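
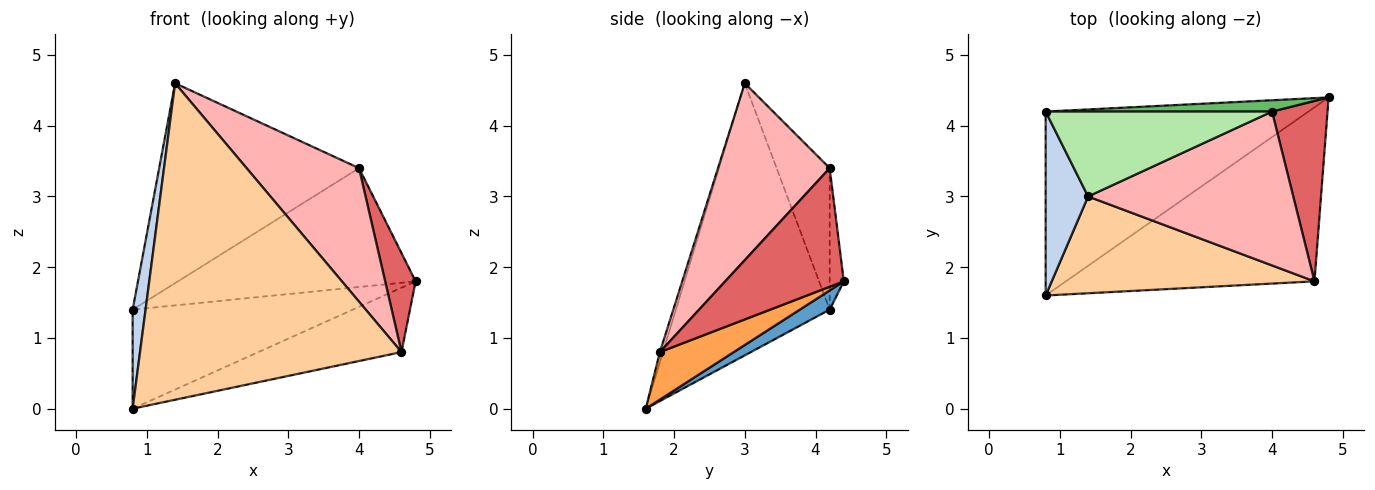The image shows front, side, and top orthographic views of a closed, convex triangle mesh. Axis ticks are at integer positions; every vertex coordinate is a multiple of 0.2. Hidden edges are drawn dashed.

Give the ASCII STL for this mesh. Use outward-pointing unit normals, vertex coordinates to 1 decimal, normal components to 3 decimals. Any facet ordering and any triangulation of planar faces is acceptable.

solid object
 facet normal 0.064 0.473 -0.879
  outer loop
   vertex 0.8 1.6 0.0
   vertex 0.8 4.2 1.4
   vertex 4.8 4.4 1.8
  endloop
 endfacet
 facet normal -0.985 -0.083 0.154
  outer loop
   vertex 1.4 3.0 4.6
   vertex 0.8 4.2 1.4
   vertex 0.8 1.6 0.0
  endloop
 endfacet
 facet normal 0.176 0.342 -0.923
  outer loop
   vertex 4.6 1.8 0.8
   vertex 0.8 1.6 0.0
   vertex 4.8 4.4 1.8
  endloop
 endfacet
 facet normal -0.011 -0.956 0.292
  outer loop
   vertex 4.6 1.8 0.8
   vertex 1.4 3.0 4.6
   vertex 0.8 1.6 0.0
  endloop
 endfacet
 facet normal -0.059 0.994 0.095
  outer loop
   vertex 4.0 4.2 3.4
   vertex 4.8 4.4 1.8
   vertex 0.8 4.2 1.4
  endloop
 endfacet
 facet normal -0.237 0.894 0.380
  outer loop
   vertex 4.0 4.2 3.4
   vertex 0.8 4.2 1.4
   vertex 1.4 3.0 4.6
  endloop
 endfacet
 facet normal 0.882 -0.227 0.413
  outer loop
   vertex 4.0 4.2 3.4
   vertex 4.6 1.8 0.8
   vertex 4.8 4.4 1.8
  endloop
 endfacet
 facet normal 0.546 -0.549 0.633
  outer loop
   vertex 4.0 4.2 3.4
   vertex 1.4 3.0 4.6
   vertex 4.6 1.8 0.8
  endloop
 endfacet
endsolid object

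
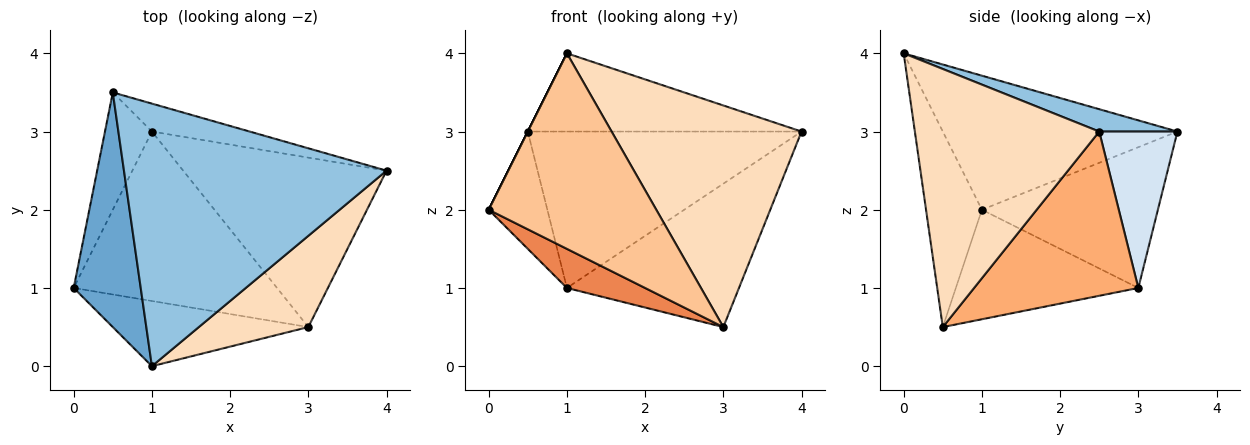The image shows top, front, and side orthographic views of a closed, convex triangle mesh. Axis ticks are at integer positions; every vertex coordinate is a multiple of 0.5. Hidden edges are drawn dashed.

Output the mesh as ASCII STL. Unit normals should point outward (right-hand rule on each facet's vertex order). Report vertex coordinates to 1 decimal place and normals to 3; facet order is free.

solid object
 facet normal -0.894 0.000 0.447
  outer loop
   vertex 1.0 0.0 4.0
   vertex 0.5 3.5 3.0
   vertex 0.0 1.0 2.0
  endloop
 endfacet
 facet normal 0.081 0.285 0.955
  outer loop
   vertex 1.0 0.0 4.0
   vertex 4.0 2.5 3.0
   vertex 0.5 3.5 3.0
  endloop
 endfacet
 facet normal -0.905 0.302 -0.302
  outer loop
   vertex 1.0 3.0 1.0
   vertex 0.0 1.0 2.0
   vertex 0.5 3.5 3.0
  endloop
 endfacet
 facet normal 0.271 0.948 -0.169
  outer loop
   vertex 1.0 3.0 1.0
   vertex 0.5 3.5 3.0
   vertex 4.0 2.5 3.0
  endloop
 endfacet
 facet normal -0.465 -0.199 -0.863
  outer loop
   vertex 3.0 0.5 0.5
   vertex 0.0 1.0 2.0
   vertex 1.0 3.0 1.0
  endloop
 endfacet
 facet normal 0.525 0.550 -0.650
  outer loop
   vertex 3.0 0.5 0.5
   vertex 1.0 3.0 1.0
   vertex 4.0 2.5 3.0
  endloop
 endfacet
 facet normal -0.302 -0.905 -0.302
  outer loop
   vertex 3.0 0.5 0.5
   vertex 1.0 0.0 4.0
   vertex 0.0 1.0 2.0
  endloop
 endfacet
 facet normal 0.668 -0.688 0.283
  outer loop
   vertex 3.0 0.5 0.5
   vertex 4.0 2.5 3.0
   vertex 1.0 0.0 4.0
  endloop
 endfacet
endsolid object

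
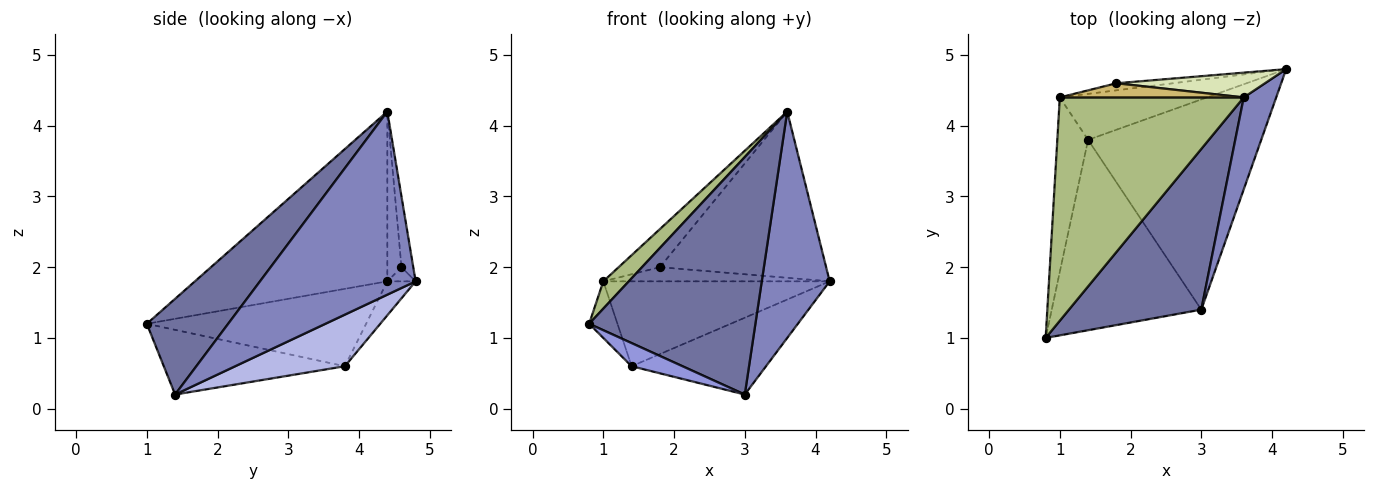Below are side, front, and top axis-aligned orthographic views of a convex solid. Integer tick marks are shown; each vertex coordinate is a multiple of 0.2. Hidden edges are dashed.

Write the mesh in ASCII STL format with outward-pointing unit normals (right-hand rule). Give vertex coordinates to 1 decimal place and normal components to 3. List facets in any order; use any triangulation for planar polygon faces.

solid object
 facet normal 0.376 -0.768 0.519
  outer loop
   vertex 3.6 4.4 4.2
   vertex 0.8 1.0 1.2
   vertex 3.0 1.4 0.2
  endloop
 endfacet
 facet normal 0.905 -0.395 0.160
  outer loop
   vertex 3.6 4.4 4.2
   vertex 3.0 1.4 0.2
   vertex 4.2 4.8 1.8
  endloop
 endfacet
 facet normal -0.394 -0.111 -0.912
  outer loop
   vertex 1.4 3.8 0.6
   vertex 3.0 1.4 0.2
   vertex 0.8 1.0 1.2
  endloop
 endfacet
 facet normal 0.270 0.330 -0.904
  outer loop
   vertex 1.4 3.8 0.6
   vertex 4.2 4.8 1.8
   vertex 3.0 1.4 0.2
  endloop
 endfacet
 facet normal -0.109 0.874 -0.473
  outer loop
   vertex 1.0 4.4 1.8
   vertex 4.2 4.8 1.8
   vertex 1.4 3.8 0.6
  endloop
 endfacet
 facet normal -0.676 -0.089 0.732
  outer loop
   vertex 1.0 4.4 1.8
   vertex 0.8 1.0 1.2
   vertex 3.6 4.4 4.2
  endloop
 endfacet
 facet normal -0.923 0.119 -0.367
  outer loop
   vertex 1.0 4.4 1.8
   vertex 1.4 3.8 0.6
   vertex 0.8 1.0 1.2
  endloop
 endfacet
 facet normal -0.070 0.987 0.147
  outer loop
   vertex 1.8 4.6 2.0
   vertex 3.6 4.4 4.2
   vertex 4.2 4.8 1.8
  endloop
 endfacet
 facet normal -0.111 0.889 -0.444
  outer loop
   vertex 1.8 4.6 2.0
   vertex 4.2 4.8 1.8
   vertex 1.0 4.4 1.8
  endloop
 endfacet
 facet normal -0.306 0.892 0.331
  outer loop
   vertex 1.8 4.6 2.0
   vertex 1.0 4.4 1.8
   vertex 3.6 4.4 4.2
  endloop
 endfacet
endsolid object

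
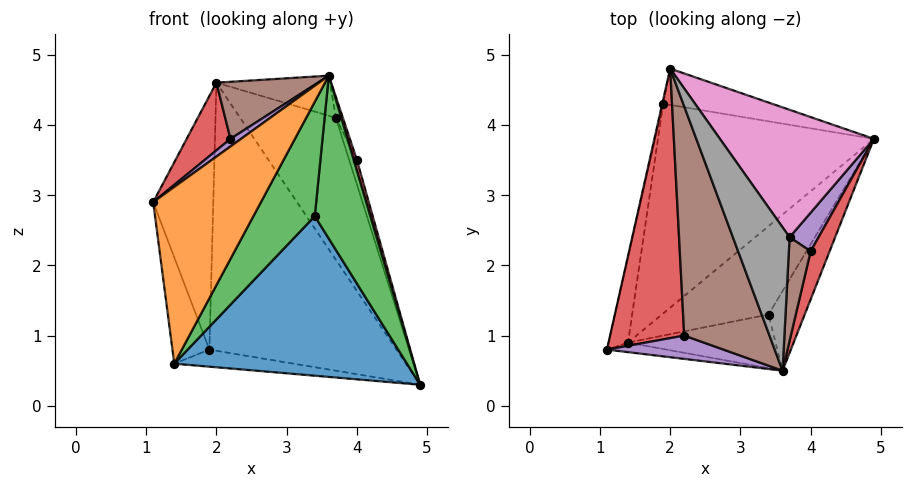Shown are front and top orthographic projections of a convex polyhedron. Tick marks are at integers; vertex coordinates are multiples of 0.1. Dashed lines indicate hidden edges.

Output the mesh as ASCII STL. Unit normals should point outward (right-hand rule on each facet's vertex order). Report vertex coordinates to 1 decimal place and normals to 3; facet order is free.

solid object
 facet normal -0.975 0.221 -0.003
  outer loop
   vertex 1.9 4.3 0.8
   vertex 1.1 0.8 2.9
   vertex 2.0 4.8 4.6
  endloop
 endfacet
 facet normal 0.141 0.981 -0.133
  outer loop
   vertex 1.9 4.3 0.8
   vertex 2.0 4.8 4.6
   vertex 4.9 3.8 0.3
  endloop
 endfacet
 facet normal 0.622 -0.703 -0.344
  outer loop
   vertex 3.4 1.3 2.7
   vertex 4.9 3.8 0.3
   vertex 3.6 0.5 4.7
  endloop
 endfacet
 facet normal -0.600 -0.195 0.776
  outer loop
   vertex 2.2 1.0 3.8
   vertex 2.0 4.8 4.6
   vertex 1.1 0.8 2.9
  endloop
 endfacet
 facet normal -0.585 -0.251 0.771
  outer loop
   vertex 2.2 1.0 3.8
   vertex 1.1 0.8 2.9
   vertex 3.6 0.5 4.7
  endloop
 endfacet
 facet normal -0.579 -0.197 0.791
  outer loop
   vertex 2.2 1.0 3.8
   vertex 3.6 0.5 4.7
   vertex 2.0 4.8 4.6
  endloop
 endfacet
 facet normal 0.780 0.466 0.418
  outer loop
   vertex 3.7 2.4 4.1
   vertex 4.9 3.8 0.3
   vertex 2.0 4.8 4.6
  endloop
 endfacet
 facet normal 0.553 0.224 0.803
  outer loop
   vertex 3.7 2.4 4.1
   vertex 2.0 4.8 4.6
   vertex 3.6 0.5 4.7
  endloop
 endfacet
 facet normal -0.981 0.151 -0.121
  outer loop
   vertex 1.4 0.9 0.6
   vertex 1.1 0.8 2.9
   vertex 1.9 4.3 0.8
  endloop
 endfacet
 facet normal -0.151 0.080 -0.985
  outer loop
   vertex 1.4 0.9 0.6
   vertex 1.9 4.3 0.8
   vertex 4.9 3.8 0.3
  endloop
 endfacet
 facet normal 0.564 -0.722 -0.400
  outer loop
   vertex 1.4 0.9 0.6
   vertex 4.9 3.8 0.3
   vertex 3.4 1.3 2.7
  endloop
 endfacet
 facet normal -0.081 -0.995 -0.054
  outer loop
   vertex 1.4 0.9 0.6
   vertex 3.6 0.5 4.7
   vertex 1.1 0.8 2.9
  endloop
 endfacet
 facet normal 0.531 -0.767 -0.360
  outer loop
   vertex 1.4 0.9 0.6
   vertex 3.4 1.3 2.7
   vertex 3.6 0.5 4.7
  endloop
 endfacet
 facet normal 0.968 -0.055 0.245
  outer loop
   vertex 4.0 2.2 3.5
   vertex 3.6 0.5 4.7
   vertex 4.9 3.8 0.3
  endloop
 endfacet
 facet normal 0.898 0.236 0.371
  outer loop
   vertex 4.0 2.2 3.5
   vertex 4.9 3.8 0.3
   vertex 3.7 2.4 4.1
  endloop
 endfacet
 facet normal 0.902 0.086 0.422
  outer loop
   vertex 4.0 2.2 3.5
   vertex 3.7 2.4 4.1
   vertex 3.6 0.5 4.7
  endloop
 endfacet
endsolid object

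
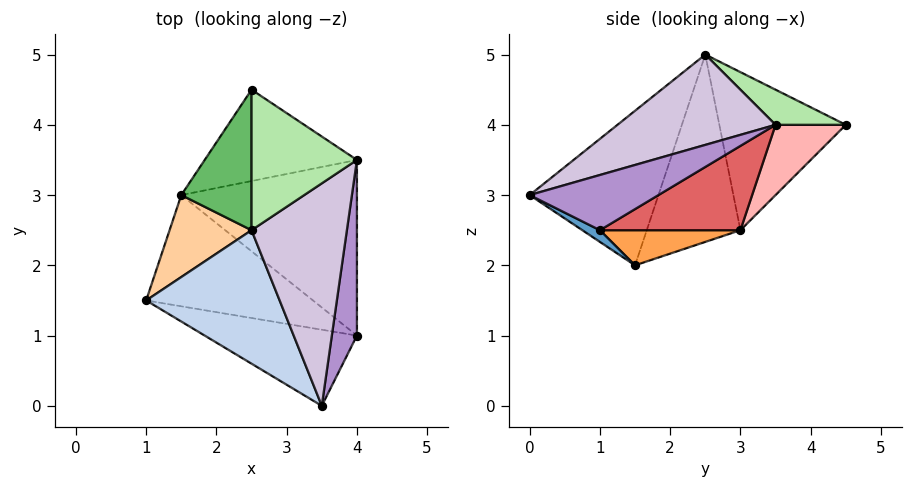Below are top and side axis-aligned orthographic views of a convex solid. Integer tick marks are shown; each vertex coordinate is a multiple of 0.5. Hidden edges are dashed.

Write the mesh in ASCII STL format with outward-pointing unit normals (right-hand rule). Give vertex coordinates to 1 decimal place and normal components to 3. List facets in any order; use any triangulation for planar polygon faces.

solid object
 facet normal 0.068 -0.473 -0.878
  outer loop
   vertex 3.5 0.0 3.0
   vertex 1.0 1.5 2.0
   vertex 4.0 1.0 2.5
  endloop
 endfacet
 facet normal -0.584 -0.637 0.504
  outer loop
   vertex 3.5 0.0 3.0
   vertex 2.5 2.5 5.0
   vertex 1.0 1.5 2.0
  endloop
 endfacet
 facet normal 0.200 0.249 -0.948
  outer loop
   vertex 1.5 3.0 2.5
   vertex 4.0 1.0 2.5
   vertex 1.0 1.5 2.0
  endloop
 endfacet
 facet normal -0.903 0.169 0.395
  outer loop
   vertex 1.5 3.0 2.5
   vertex 1.0 1.5 2.0
   vertex 2.5 2.5 5.0
  endloop
 endfacet
 facet normal -0.896 0.199 0.398
  outer loop
   vertex 1.5 3.0 2.5
   vertex 2.5 2.5 5.0
   vertex 2.5 4.5 4.0
  endloop
 endfacet
 facet normal 0.286 0.429 0.857
  outer loop
   vertex 4.0 3.5 4.0
   vertex 2.5 4.5 4.0
   vertex 2.5 2.5 5.0
  endloop
 endfacet
 facet normal 0.381 0.476 -0.793
  outer loop
   vertex 4.0 3.5 4.0
   vertex 4.0 1.0 2.5
   vertex 1.5 3.0 2.5
  endloop
 endfacet
 facet normal 0.355 0.532 -0.769
  outer loop
   vertex 4.0 3.5 4.0
   vertex 1.5 3.0 2.5
   vertex 2.5 4.5 4.0
  endloop
 endfacet
 facet normal 0.884 -0.241 0.402
  outer loop
   vertex 4.0 3.5 4.0
   vertex 3.5 0.0 3.0
   vertex 4.0 1.0 2.5
  endloop
 endfacet
 facet normal 0.658 -0.292 0.694
  outer loop
   vertex 4.0 3.5 4.0
   vertex 2.5 2.5 5.0
   vertex 3.5 0.0 3.0
  endloop
 endfacet
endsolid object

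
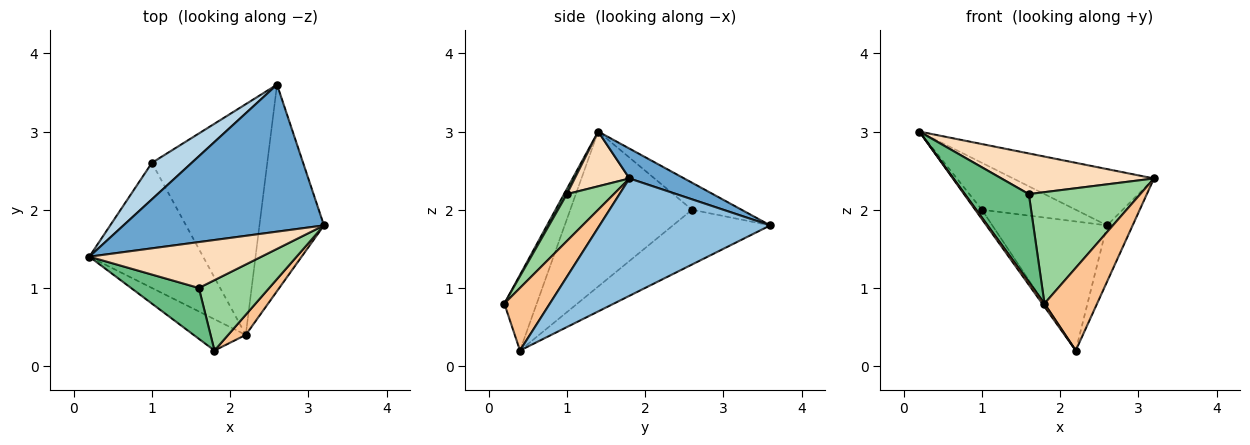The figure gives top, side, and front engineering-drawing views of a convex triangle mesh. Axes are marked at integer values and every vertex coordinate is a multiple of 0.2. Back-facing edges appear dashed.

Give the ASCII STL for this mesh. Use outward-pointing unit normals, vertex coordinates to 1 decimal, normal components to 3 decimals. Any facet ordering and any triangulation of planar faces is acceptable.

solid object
 facet normal 0.138 0.354 0.925
  outer loop
   vertex 2.6 3.6 1.8
   vertex 0.2 1.4 3.0
   vertex 3.2 1.8 2.4
  endloop
 endfacet
 facet normal 0.869 0.130 -0.478
  outer loop
   vertex 2.2 0.4 0.2
   vertex 2.6 3.6 1.8
   vertex 3.2 1.8 2.4
  endloop
 endfacet
 facet normal -0.385 0.729 0.567
  outer loop
   vertex 1.0 2.6 2.0
   vertex 0.2 1.4 3.0
   vertex 2.6 3.6 1.8
  endloop
 endfacet
 facet normal -0.805 0.044 -0.591
  outer loop
   vertex 1.0 2.6 2.0
   vertex 2.2 0.4 0.2
   vertex 0.2 1.4 3.0
  endloop
 endfacet
 facet normal -0.383 0.451 -0.806
  outer loop
   vertex 1.0 2.6 2.0
   vertex 2.6 3.6 1.8
   vertex 2.2 0.4 0.2
  endloop
 endfacet
 facet normal -0.822 -0.057 -0.567
  outer loop
   vertex 1.8 0.2 0.8
   vertex 0.2 1.4 3.0
   vertex 2.2 0.4 0.2
  endloop
 endfacet
 facet normal 0.643 -0.744 0.181
  outer loop
   vertex 1.8 0.2 0.8
   vertex 2.2 0.4 0.2
   vertex 3.2 1.8 2.4
  endloop
 endfacet
 facet normal 0.232 -0.645 0.728
  outer loop
   vertex 1.6 1.0 2.2
   vertex 3.2 1.8 2.4
   vertex 0.2 1.4 3.0
  endloop
 endfacet
 facet normal 0.038 -0.865 0.500
  outer loop
   vertex 1.6 1.0 2.2
   vertex 0.2 1.4 3.0
   vertex 1.8 0.2 0.8
  endloop
 endfacet
 facet normal 0.335 -0.797 0.503
  outer loop
   vertex 1.6 1.0 2.2
   vertex 1.8 0.2 0.8
   vertex 3.2 1.8 2.4
  endloop
 endfacet
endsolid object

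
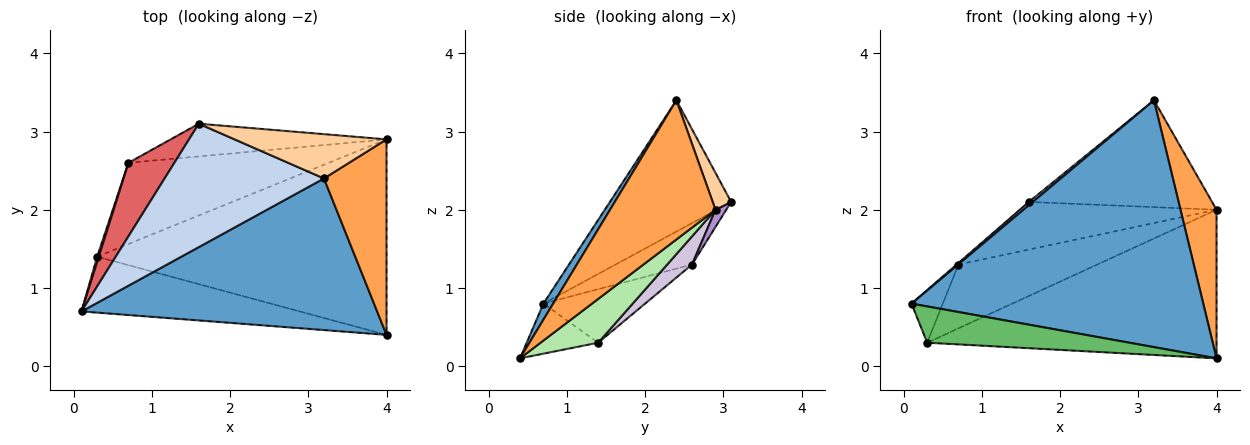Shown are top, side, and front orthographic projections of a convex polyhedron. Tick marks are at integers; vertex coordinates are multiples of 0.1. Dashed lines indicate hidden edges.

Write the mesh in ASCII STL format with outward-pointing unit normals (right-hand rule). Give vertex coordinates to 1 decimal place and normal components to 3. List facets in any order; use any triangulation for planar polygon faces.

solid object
 facet normal 0.028 -0.852 0.523
  outer loop
   vertex 3.2 2.4 3.4
   vertex 0.1 0.7 0.8
   vertex 4.0 0.4 0.1
  endloop
 endfacet
 facet normal -0.636 -0.021 0.772
  outer loop
   vertex 3.2 2.4 3.4
   vertex 1.6 3.1 2.1
   vertex 0.1 0.7 0.8
  endloop
 endfacet
 facet normal 0.871 -0.297 0.391
  outer loop
   vertex 4.0 2.9 2.0
   vertex 3.2 2.4 3.4
   vertex 4.0 0.4 0.1
  endloop
 endfacet
 facet normal 0.093 0.920 0.381
  outer loop
   vertex 4.0 2.9 2.0
   vertex 1.6 3.1 2.1
   vertex 3.2 2.4 3.4
  endloop
 endfacet
 facet normal -0.189 -0.534 -0.824
  outer loop
   vertex 0.3 1.4 0.3
   vertex 4.0 0.4 0.1
   vertex 0.1 0.7 0.8
  endloop
 endfacet
 facet normal 0.120 0.601 -0.790
  outer loop
   vertex 0.3 1.4 0.3
   vertex 4.0 2.9 2.0
   vertex 4.0 0.4 0.1
  endloop
 endfacet
 facet normal -0.669 0.016 0.743
  outer loop
   vertex 0.7 2.6 1.3
   vertex 0.1 0.7 0.8
   vertex 1.6 3.1 2.1
  endloop
 endfacet
 facet normal -0.955 0.294 0.029
  outer loop
   vertex 0.7 2.6 1.3
   vertex 0.3 1.4 0.3
   vertex 0.1 0.7 0.8
  endloop
 endfacet
 facet normal 0.045 0.824 -0.565
  outer loop
   vertex 0.7 2.6 1.3
   vertex 1.6 3.1 2.1
   vertex 4.0 2.9 2.0
  endloop
 endfacet
 facet normal 0.110 0.614 -0.781
  outer loop
   vertex 0.7 2.6 1.3
   vertex 4.0 2.9 2.0
   vertex 0.3 1.4 0.3
  endloop
 endfacet
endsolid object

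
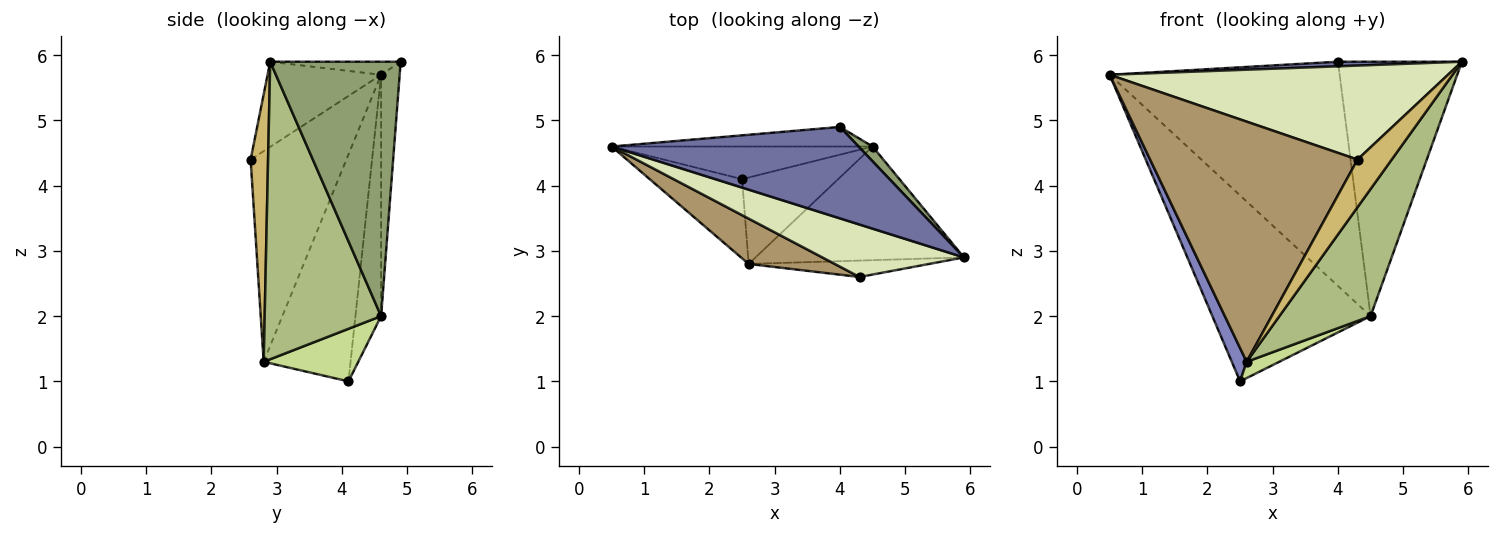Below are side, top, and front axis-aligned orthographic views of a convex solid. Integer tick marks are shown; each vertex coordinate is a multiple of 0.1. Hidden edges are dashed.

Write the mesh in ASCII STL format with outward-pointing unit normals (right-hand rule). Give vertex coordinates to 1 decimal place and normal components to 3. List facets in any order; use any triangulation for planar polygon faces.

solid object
 facet normal -0.053 -0.050 0.997
  outer loop
   vertex 4.0 4.9 5.9
   vertex 0.5 4.6 5.7
   vertex 5.9 2.9 5.9
  endloop
 endfacet
 facet normal -0.915 -0.156 -0.373
  outer loop
   vertex 2.6 2.8 1.3
   vertex 0.5 4.6 5.7
   vertex 2.5 4.1 1.0
  endloop
 endfacet
 facet normal -0.080 0.993 -0.087
  outer loop
   vertex 4.5 4.6 2.0
   vertex 0.5 4.6 5.7
   vertex 4.0 4.9 5.9
  endloop
 endfacet
 facet normal -0.158 0.973 -0.171
  outer loop
   vertex 4.5 4.6 2.0
   vertex 2.5 4.1 1.0
   vertex 0.5 4.6 5.7
  endloop
 endfacet
 facet normal 0.724 0.688 0.040
  outer loop
   vertex 4.5 4.6 2.0
   vertex 4.0 4.9 5.9
   vertex 5.9 2.9 5.9
  endloop
 endfacet
 facet normal 0.689 -0.540 -0.483
  outer loop
   vertex 4.5 4.6 2.0
   vertex 5.9 2.9 5.9
   vertex 2.6 2.8 1.3
  endloop
 endfacet
 facet normal 0.474 -0.163 -0.865
  outer loop
   vertex 4.5 4.6 2.0
   vertex 2.6 2.8 1.3
   vertex 2.5 4.1 1.0
  endloop
 endfacet
 facet normal -0.281 -0.838 0.468
  outer loop
   vertex 4.3 2.6 4.4
   vertex 5.9 2.9 5.9
   vertex 0.5 4.6 5.7
  endloop
 endfacet
 facet normal -0.413 -0.895 0.169
  outer loop
   vertex 4.3 2.6 4.4
   vertex 0.5 4.6 5.7
   vertex 2.6 2.8 1.3
  endloop
 endfacet
 facet normal 0.435 -0.852 -0.293
  outer loop
   vertex 4.3 2.6 4.4
   vertex 2.6 2.8 1.3
   vertex 5.9 2.9 5.9
  endloop
 endfacet
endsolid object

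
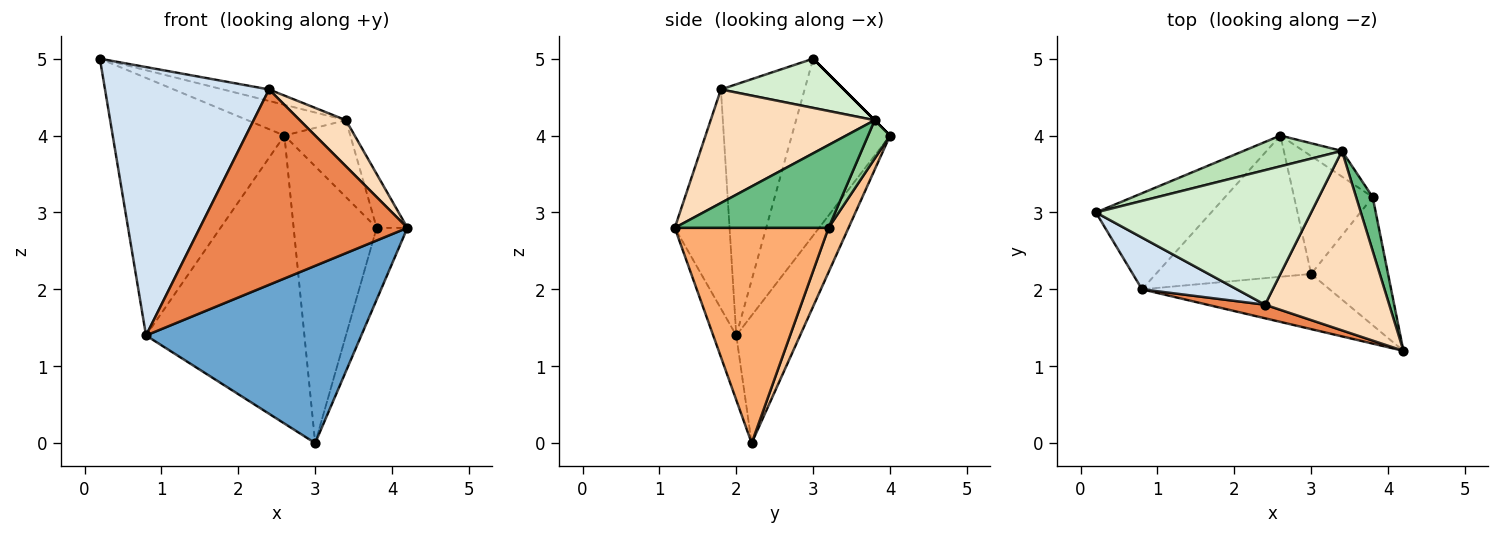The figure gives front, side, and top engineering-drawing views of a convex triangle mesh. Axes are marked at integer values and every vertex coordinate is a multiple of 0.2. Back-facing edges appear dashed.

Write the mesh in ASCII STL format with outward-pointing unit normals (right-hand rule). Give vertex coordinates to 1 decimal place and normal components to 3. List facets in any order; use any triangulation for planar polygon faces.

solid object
 facet normal -0.102 -0.950 -0.296
  outer loop
   vertex 0.8 2.0 1.4
   vertex 3.0 2.2 0.0
   vertex 4.2 1.2 2.8
  endloop
 endfacet
 facet normal -0.472 0.826 -0.308
  outer loop
   vertex 0.8 2.0 1.4
   vertex 0.2 3.0 5.0
   vertex 2.6 4.0 4.0
  endloop
 endfacet
 facet normal -0.340 0.844 -0.414
  outer loop
   vertex 0.8 2.0 1.4
   vertex 2.6 4.0 4.0
   vertex 3.0 2.2 0.0
  endloop
 endfacet
 facet normal -0.448 -0.878 0.169
  outer loop
   vertex 2.4 1.8 4.6
   vertex 0.2 3.0 5.0
   vertex 0.8 2.0 1.4
  endloop
 endfacet
 facet normal -0.255 -0.965 0.067
  outer loop
   vertex 2.4 1.8 4.6
   vertex 0.8 2.0 1.4
   vertex 4.2 1.2 2.8
  endloop
 endfacet
 facet normal 0.925 0.185 -0.331
  outer loop
   vertex 3.8 3.2 2.8
   vertex 4.2 1.2 2.8
   vertex 3.0 2.2 0.0
  endloop
 endfacet
 facet normal 0.216 0.898 -0.383
  outer loop
   vertex 3.8 3.2 2.8
   vertex 3.0 2.2 0.0
   vertex 2.6 4.0 4.0
  endloop
 endfacet
 facet normal 0.663 -0.186 0.725
  outer loop
   vertex 3.4 3.8 4.2
   vertex 2.4 1.8 4.6
   vertex 4.2 1.2 2.8
  endloop
 endfacet
 facet normal 0.962 0.192 0.192
  outer loop
   vertex 3.4 3.8 4.2
   vertex 4.2 1.2 2.8
   vertex 3.8 3.2 2.8
  endloop
 endfacet
 facet normal 0.302 0.905 -0.302
  outer loop
   vertex 3.4 3.8 4.2
   vertex 3.8 3.2 2.8
   vertex 2.6 4.0 4.0
  endloop
 endfacet
 facet normal 0.000 0.707 0.707
  outer loop
   vertex 3.4 3.8 4.2
   vertex 2.6 4.0 4.0
   vertex 0.2 3.0 5.0
  endloop
 endfacet
 facet normal 0.222 0.083 0.971
  outer loop
   vertex 3.4 3.8 4.2
   vertex 0.2 3.0 5.0
   vertex 2.4 1.8 4.6
  endloop
 endfacet
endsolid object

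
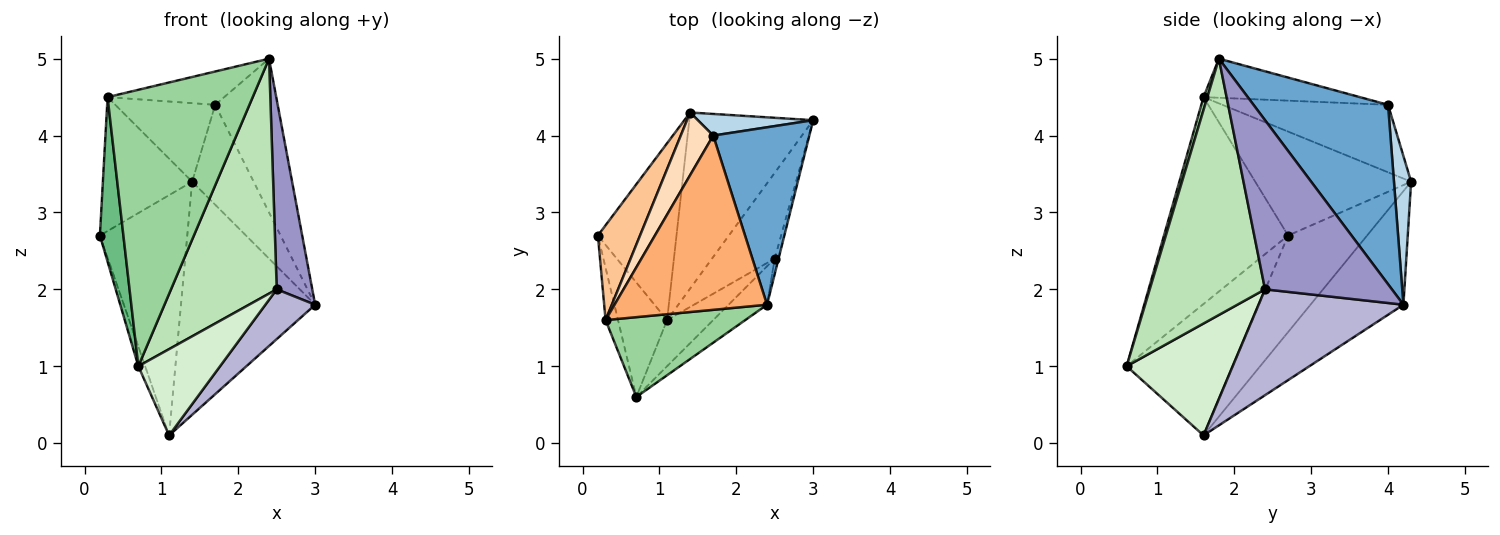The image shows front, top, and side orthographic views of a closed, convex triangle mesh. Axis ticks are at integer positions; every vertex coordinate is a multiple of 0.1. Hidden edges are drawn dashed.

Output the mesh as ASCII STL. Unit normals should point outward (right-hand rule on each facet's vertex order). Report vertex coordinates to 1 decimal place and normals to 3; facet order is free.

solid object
 facet normal 0.816 0.379 0.437
  outer loop
   vertex 1.7 4.0 4.4
   vertex 2.4 1.8 5.0
   vertex 3.0 4.2 1.8
  endloop
 endfacet
 facet normal -0.935 0.060 -0.349
  outer loop
   vertex 1.1 1.6 0.1
   vertex 0.7 0.6 1.0
   vertex 0.2 2.7 2.7
  endloop
 endfacet
 facet normal 0.263 0.943 0.204
  outer loop
   vertex 1.4 4.3 3.4
   vertex 1.7 4.0 4.4
   vertex 3.0 4.2 1.8
  endloop
 endfacet
 facet normal -0.589 0.651 -0.479
  outer loop
   vertex 1.4 4.3 3.4
   vertex 1.1 1.6 0.1
   vertex 0.2 2.7 2.7
  endloop
 endfacet
 facet normal -0.484 0.698 -0.527
  outer loop
   vertex 1.4 4.3 3.4
   vertex 3.0 4.2 1.8
   vertex 1.1 1.6 0.1
  endloop
 endfacet
 facet normal -0.244 0.182 0.952
  outer loop
   vertex 0.3 1.6 4.5
   vertex 2.4 1.8 5.0
   vertex 1.7 4.0 4.4
  endloop
 endfacet
 facet normal -0.819 0.469 0.332
  outer loop
   vertex 0.3 1.6 4.5
   vertex 1.4 4.3 3.4
   vertex 0.2 2.7 2.7
  endloop
 endfacet
 facet normal -0.792 0.478 0.381
  outer loop
   vertex 0.3 1.6 4.5
   vertex 1.7 4.0 4.4
   vertex 1.4 4.3 3.4
  endloop
 endfacet
 facet normal -0.981 -0.186 -0.059
  outer loop
   vertex 0.3 1.6 4.5
   vertex 0.2 2.7 2.7
   vertex 0.7 0.6 1.0
  endloop
 endfacet
 facet normal 0.025 -0.960 0.277
  outer loop
   vertex 0.3 1.6 4.5
   vertex 0.7 0.6 1.0
   vertex 2.4 1.8 5.0
  endloop
 endfacet
 facet normal 0.733 -0.672 -0.110
  outer loop
   vertex 2.5 2.4 2.0
   vertex 2.4 1.8 5.0
   vertex 0.7 0.6 1.0
  endloop
 endfacet
 facet normal 0.753 -0.580 -0.310
  outer loop
   vertex 2.5 2.4 2.0
   vertex 0.7 0.6 1.0
   vertex 1.1 1.6 0.1
  endloop
 endfacet
 facet normal 0.963 -0.270 -0.022
  outer loop
   vertex 2.5 2.4 2.0
   vertex 3.0 4.2 1.8
   vertex 2.4 1.8 5.0
  endloop
 endfacet
 facet normal 0.825 -0.283 -0.489
  outer loop
   vertex 2.5 2.4 2.0
   vertex 1.1 1.6 0.1
   vertex 3.0 4.2 1.8
  endloop
 endfacet
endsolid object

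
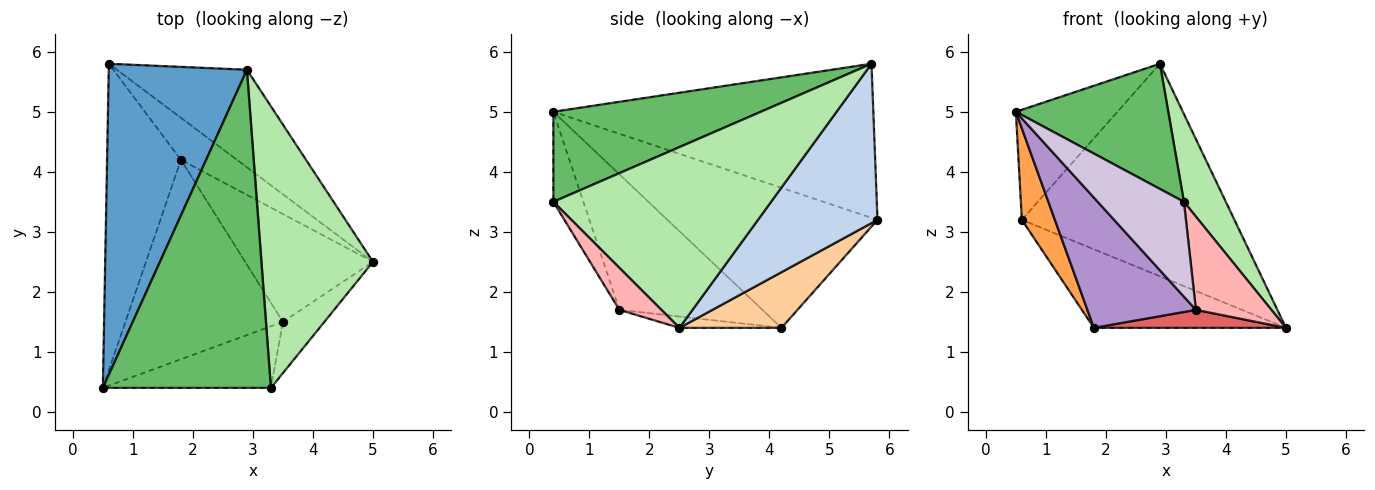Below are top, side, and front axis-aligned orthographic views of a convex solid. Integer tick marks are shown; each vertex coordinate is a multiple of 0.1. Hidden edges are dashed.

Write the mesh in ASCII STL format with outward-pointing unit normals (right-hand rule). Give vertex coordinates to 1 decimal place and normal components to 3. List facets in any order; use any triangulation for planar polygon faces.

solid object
 facet normal -0.725 0.230 0.650
  outer loop
   vertex 2.9 5.7 5.8
   vertex 0.6 5.8 3.2
   vertex 0.5 0.4 5.0
  endloop
 endfacet
 facet normal 0.455 0.809 -0.371
  outer loop
   vertex 2.9 5.7 5.8
   vertex 5.0 2.5 1.4
   vertex 0.6 5.8 3.2
  endloop
 endfacet
 facet normal -0.876 -0.138 -0.462
  outer loop
   vertex 1.8 4.2 1.4
   vertex 0.5 0.4 5.0
   vertex 0.6 5.8 3.2
  endloop
 endfacet
 facet normal 0.424 0.799 -0.427
  outer loop
   vertex 1.8 4.2 1.4
   vertex 0.6 5.8 3.2
   vertex 5.0 2.5 1.4
  endloop
 endfacet
 facet normal 0.446 -0.328 0.833
  outer loop
   vertex 3.3 0.4 3.5
   vertex 2.9 5.7 5.8
   vertex 0.5 0.4 5.0
  endloop
 endfacet
 facet normal 0.840 -0.162 0.518
  outer loop
   vertex 3.3 0.4 3.5
   vertex 5.0 2.5 1.4
   vertex 2.9 5.7 5.8
  endloop
 endfacet
 facet normal -0.087 -0.164 -0.983
  outer loop
   vertex 3.5 1.5 1.7
   vertex 1.8 4.2 1.4
   vertex 5.0 2.5 1.4
  endloop
 endfacet
 facet normal 0.439 -0.788 -0.433
  outer loop
   vertex 3.5 1.5 1.7
   vertex 5.0 2.5 1.4
   vertex 3.3 0.4 3.5
  endloop
 endfacet
 facet normal -0.585 -0.444 -0.679
  outer loop
   vertex 3.5 1.5 1.7
   vertex 0.5 0.4 5.0
   vertex 1.8 4.2 1.4
  endloop
 endfacet
 facet normal -0.280 -0.805 -0.523
  outer loop
   vertex 3.5 1.5 1.7
   vertex 3.3 0.4 3.5
   vertex 0.5 0.4 5.0
  endloop
 endfacet
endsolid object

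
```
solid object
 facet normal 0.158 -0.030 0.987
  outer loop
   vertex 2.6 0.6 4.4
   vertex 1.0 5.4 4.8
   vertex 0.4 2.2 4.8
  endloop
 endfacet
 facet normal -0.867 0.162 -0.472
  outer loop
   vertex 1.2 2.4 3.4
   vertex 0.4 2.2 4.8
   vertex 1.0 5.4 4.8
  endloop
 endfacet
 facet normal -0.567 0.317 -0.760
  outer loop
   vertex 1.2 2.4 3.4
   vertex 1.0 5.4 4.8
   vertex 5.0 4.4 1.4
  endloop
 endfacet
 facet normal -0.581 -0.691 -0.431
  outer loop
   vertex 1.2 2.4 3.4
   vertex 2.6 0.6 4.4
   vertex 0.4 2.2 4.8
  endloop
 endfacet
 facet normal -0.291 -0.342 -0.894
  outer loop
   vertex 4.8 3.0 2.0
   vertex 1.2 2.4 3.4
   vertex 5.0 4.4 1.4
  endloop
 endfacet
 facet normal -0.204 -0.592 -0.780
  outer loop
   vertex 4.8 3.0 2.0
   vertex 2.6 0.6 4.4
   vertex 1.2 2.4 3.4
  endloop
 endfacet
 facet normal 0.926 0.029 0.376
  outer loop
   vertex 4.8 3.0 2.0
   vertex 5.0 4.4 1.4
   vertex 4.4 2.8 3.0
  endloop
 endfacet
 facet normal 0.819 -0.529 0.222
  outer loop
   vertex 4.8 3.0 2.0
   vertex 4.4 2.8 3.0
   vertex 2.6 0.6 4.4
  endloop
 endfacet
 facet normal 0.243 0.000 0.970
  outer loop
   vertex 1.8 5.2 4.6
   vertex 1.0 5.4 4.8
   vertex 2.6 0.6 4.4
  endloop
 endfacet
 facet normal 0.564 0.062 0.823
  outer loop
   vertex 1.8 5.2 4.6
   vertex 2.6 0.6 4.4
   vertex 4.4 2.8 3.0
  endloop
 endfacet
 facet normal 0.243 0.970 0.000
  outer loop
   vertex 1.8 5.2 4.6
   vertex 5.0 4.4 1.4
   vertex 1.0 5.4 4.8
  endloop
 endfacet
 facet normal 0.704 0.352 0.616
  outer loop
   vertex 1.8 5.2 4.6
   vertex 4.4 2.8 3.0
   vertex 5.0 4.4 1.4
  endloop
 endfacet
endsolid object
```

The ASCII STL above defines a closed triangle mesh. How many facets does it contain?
12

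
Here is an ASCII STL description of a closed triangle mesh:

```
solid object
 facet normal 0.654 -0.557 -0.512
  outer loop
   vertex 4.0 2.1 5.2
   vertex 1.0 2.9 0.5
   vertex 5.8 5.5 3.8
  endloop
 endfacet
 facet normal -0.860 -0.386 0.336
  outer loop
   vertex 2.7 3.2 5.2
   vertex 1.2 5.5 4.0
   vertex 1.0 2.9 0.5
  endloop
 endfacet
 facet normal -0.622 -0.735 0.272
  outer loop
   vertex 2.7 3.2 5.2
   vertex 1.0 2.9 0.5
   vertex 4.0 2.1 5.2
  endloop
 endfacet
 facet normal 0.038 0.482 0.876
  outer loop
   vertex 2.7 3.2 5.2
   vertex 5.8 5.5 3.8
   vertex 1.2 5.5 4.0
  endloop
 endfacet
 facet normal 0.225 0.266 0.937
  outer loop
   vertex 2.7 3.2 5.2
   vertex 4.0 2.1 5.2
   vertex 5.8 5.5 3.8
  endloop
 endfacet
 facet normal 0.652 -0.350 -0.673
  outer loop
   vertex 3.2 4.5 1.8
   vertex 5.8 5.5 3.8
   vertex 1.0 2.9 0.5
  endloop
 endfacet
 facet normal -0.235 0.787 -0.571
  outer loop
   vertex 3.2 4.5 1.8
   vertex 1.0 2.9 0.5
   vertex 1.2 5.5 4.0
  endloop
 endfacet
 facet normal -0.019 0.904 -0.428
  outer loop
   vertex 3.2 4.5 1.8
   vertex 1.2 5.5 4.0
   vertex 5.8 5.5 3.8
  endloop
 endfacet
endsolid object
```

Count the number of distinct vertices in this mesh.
6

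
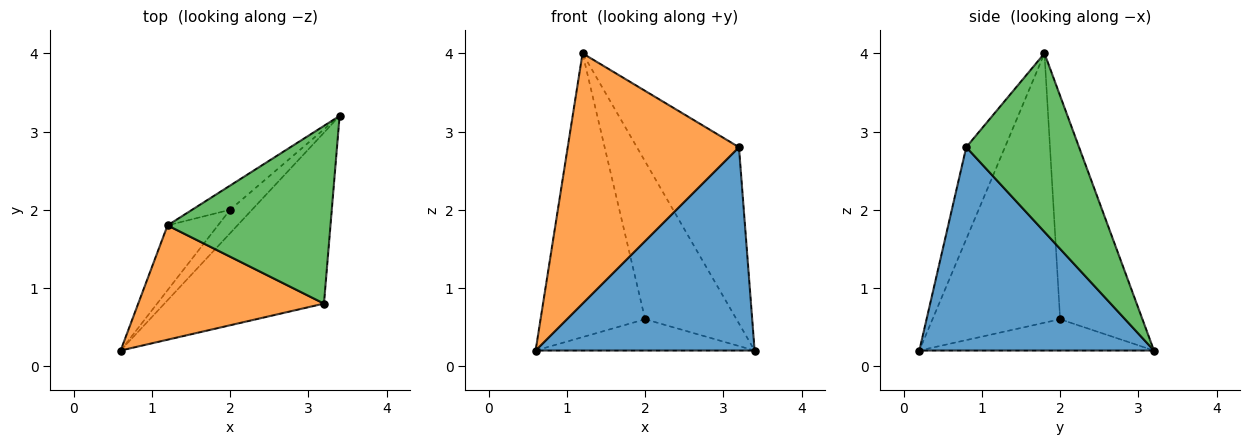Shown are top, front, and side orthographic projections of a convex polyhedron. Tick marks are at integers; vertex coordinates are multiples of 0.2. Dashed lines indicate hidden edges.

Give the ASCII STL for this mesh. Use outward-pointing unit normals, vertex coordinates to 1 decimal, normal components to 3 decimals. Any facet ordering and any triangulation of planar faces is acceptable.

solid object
 facet normal 0.634 -0.592 -0.498
  outer loop
   vertex 3.2 0.8 2.8
   vertex 0.6 0.2 0.2
   vertex 3.4 3.2 0.2
  endloop
 endfacet
 facet normal -0.201 -0.891 0.407
  outer loop
   vertex 3.2 0.8 2.8
   vertex 1.2 1.8 4.0
   vertex 0.6 0.2 0.2
  endloop
 endfacet
 facet normal 0.614 0.556 0.560
  outer loop
   vertex 3.2 0.8 2.8
   vertex 3.4 3.2 0.2
   vertex 1.2 1.8 4.0
  endloop
 endfacet
 facet normal -0.651 0.607 -0.456
  outer loop
   vertex 2.0 2.0 0.6
   vertex 3.4 3.2 0.2
   vertex 0.6 0.2 0.2
  endloop
 endfacet
 facet normal -0.766 0.627 -0.143
  outer loop
   vertex 2.0 2.0 0.6
   vertex 0.6 0.2 0.2
   vertex 1.2 1.8 4.0
  endloop
 endfacet
 facet normal -0.665 0.738 -0.113
  outer loop
   vertex 2.0 2.0 0.6
   vertex 1.2 1.8 4.0
   vertex 3.4 3.2 0.2
  endloop
 endfacet
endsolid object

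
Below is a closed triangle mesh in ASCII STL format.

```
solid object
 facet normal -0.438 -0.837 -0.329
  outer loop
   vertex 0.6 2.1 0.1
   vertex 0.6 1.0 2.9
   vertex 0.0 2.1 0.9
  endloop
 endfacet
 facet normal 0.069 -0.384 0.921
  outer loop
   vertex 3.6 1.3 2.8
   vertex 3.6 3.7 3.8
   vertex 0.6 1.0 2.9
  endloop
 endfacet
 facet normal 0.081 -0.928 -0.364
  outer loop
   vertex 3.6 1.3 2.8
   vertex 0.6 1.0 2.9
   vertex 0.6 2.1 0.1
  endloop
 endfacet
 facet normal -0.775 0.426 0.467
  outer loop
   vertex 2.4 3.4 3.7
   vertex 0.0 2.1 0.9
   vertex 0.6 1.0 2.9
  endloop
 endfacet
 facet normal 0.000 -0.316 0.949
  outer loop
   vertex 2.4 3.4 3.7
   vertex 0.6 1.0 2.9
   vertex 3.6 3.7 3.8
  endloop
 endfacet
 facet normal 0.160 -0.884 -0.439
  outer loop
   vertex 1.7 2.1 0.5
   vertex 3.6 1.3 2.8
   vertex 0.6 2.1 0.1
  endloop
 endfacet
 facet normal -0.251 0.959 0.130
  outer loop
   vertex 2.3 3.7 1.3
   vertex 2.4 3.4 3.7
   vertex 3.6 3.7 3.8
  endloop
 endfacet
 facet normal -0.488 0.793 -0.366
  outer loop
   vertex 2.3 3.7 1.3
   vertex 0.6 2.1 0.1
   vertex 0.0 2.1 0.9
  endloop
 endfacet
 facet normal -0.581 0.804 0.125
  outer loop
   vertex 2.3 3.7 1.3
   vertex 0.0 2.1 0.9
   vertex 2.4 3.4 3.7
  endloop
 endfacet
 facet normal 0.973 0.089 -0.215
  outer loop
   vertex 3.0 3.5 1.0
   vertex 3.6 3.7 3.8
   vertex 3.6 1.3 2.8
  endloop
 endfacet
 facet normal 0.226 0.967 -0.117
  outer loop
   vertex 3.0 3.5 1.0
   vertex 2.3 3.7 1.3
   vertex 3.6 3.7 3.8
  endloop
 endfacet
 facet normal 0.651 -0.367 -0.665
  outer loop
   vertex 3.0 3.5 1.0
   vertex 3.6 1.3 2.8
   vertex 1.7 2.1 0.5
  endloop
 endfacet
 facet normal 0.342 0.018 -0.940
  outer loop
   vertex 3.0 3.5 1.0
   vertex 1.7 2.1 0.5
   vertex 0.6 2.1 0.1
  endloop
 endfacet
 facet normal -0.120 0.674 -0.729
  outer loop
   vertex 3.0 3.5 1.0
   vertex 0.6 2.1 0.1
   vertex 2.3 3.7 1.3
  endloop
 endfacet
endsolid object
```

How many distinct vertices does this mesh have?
9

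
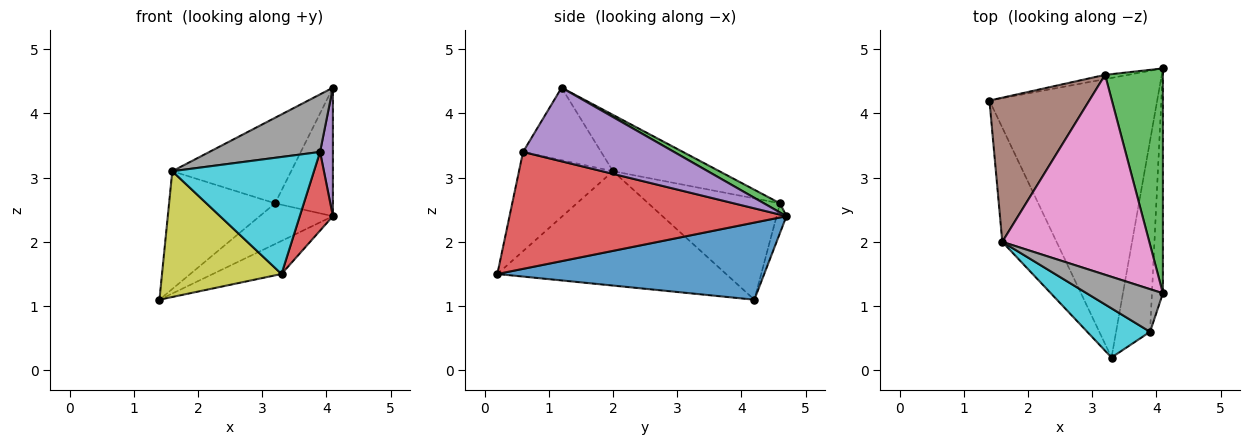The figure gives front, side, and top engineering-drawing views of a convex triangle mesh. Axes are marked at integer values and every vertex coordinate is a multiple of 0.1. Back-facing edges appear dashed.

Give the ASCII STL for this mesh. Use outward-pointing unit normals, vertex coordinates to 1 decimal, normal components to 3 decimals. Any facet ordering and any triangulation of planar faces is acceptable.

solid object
 facet normal 0.415 0.107 -0.903
  outer loop
   vertex 3.3 0.2 1.5
   vertex 1.4 4.2 1.1
   vertex 4.1 4.7 2.4
  endloop
 endfacet
 facet normal -0.133 0.986 -0.104
  outer loop
   vertex 3.2 4.6 2.6
   vertex 4.1 4.7 2.4
   vertex 1.4 4.2 1.1
  endloop
 endfacet
 facet normal 0.137 0.491 0.860
  outer loop
   vertex 3.2 4.6 2.6
   vertex 4.1 1.2 4.4
   vertex 4.1 4.7 2.4
  endloop
 endfacet
 facet normal 0.954 -0.114 -0.277
  outer loop
   vertex 3.9 0.6 3.4
   vertex 3.3 0.2 1.5
   vertex 4.1 4.7 2.4
  endloop
 endfacet
 facet normal 0.986 -0.084 -0.147
  outer loop
   vertex 3.9 0.6 3.4
   vertex 4.1 4.7 2.4
   vertex 4.1 1.2 4.4
  endloop
 endfacet
 facet normal -0.618 0.497 0.609
  outer loop
   vertex 1.6 2.0 3.1
   vertex 3.2 4.6 2.6
   vertex 1.4 4.2 1.1
  endloop
 endfacet
 facet normal -0.332 0.371 0.867
  outer loop
   vertex 1.6 2.0 3.1
   vertex 4.1 1.2 4.4
   vertex 3.2 4.6 2.6
  endloop
 endfacet
 facet normal -0.493 -0.699 0.518
  outer loop
   vertex 1.6 2.0 3.1
   vertex 3.9 0.6 3.4
   vertex 4.1 1.2 4.4
  endloop
 endfacet
 facet normal -0.817 -0.427 -0.388
  outer loop
   vertex 1.6 2.0 3.1
   vertex 1.4 4.2 1.1
   vertex 3.3 0.2 1.5
  endloop
 endfacet
 facet normal -0.522 -0.786 0.330
  outer loop
   vertex 1.6 2.0 3.1
   vertex 3.3 0.2 1.5
   vertex 3.9 0.6 3.4
  endloop
 endfacet
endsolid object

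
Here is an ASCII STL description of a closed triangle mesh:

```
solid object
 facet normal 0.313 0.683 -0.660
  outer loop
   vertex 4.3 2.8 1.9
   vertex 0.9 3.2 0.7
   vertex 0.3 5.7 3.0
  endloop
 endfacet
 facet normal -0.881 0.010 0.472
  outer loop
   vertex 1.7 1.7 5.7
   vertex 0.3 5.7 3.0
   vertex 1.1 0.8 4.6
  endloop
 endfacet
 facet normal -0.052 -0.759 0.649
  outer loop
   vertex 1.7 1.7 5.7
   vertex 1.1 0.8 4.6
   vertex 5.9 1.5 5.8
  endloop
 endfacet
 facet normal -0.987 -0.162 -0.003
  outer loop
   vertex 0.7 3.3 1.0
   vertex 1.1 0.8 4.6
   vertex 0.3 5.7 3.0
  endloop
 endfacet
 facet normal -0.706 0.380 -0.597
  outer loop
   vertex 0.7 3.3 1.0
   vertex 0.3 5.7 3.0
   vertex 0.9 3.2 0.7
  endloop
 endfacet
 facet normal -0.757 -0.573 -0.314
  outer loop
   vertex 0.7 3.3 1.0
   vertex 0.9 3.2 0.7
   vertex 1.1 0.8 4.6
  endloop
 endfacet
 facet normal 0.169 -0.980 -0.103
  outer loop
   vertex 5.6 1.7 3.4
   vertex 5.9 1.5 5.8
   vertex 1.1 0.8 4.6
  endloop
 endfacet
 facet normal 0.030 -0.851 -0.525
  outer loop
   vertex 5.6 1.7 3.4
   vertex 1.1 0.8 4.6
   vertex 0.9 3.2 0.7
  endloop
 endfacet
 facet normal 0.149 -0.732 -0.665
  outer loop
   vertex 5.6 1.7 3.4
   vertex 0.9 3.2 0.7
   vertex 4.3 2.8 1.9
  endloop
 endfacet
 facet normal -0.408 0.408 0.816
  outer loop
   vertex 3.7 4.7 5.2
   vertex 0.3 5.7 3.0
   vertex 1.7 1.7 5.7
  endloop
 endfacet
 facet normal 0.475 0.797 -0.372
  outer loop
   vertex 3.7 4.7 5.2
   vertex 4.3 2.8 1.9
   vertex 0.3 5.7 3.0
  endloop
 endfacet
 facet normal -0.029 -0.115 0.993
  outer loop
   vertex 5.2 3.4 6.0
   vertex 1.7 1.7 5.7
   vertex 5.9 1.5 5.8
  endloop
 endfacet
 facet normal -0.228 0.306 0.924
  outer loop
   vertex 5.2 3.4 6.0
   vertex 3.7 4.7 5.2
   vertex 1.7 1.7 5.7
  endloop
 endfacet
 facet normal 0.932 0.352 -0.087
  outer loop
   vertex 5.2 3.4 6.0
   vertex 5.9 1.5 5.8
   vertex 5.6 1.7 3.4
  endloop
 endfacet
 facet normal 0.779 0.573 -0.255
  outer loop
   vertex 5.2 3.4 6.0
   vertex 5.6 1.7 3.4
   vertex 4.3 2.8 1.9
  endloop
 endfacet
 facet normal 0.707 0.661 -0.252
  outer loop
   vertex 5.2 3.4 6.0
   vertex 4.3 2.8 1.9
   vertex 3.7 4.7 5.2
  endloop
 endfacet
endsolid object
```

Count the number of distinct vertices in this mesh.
10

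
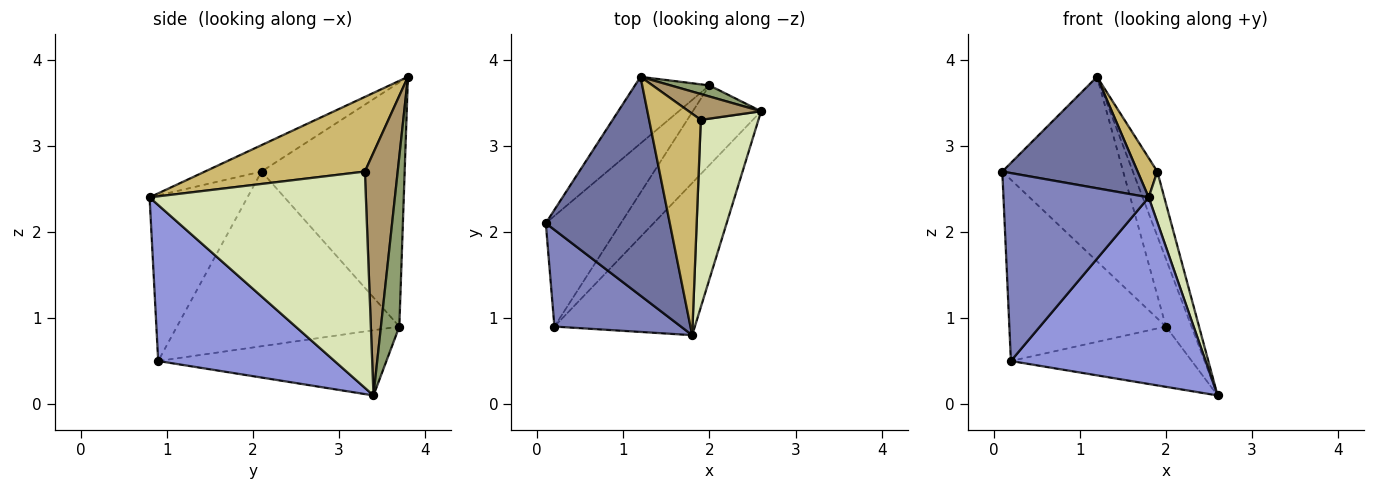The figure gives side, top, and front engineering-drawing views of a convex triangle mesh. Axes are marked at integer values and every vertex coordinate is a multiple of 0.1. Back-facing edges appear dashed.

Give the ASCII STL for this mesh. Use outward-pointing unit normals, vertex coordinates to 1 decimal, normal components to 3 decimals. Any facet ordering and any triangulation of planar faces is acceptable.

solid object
 facet normal -0.186 -0.446 0.875
  outer loop
   vertex 1.2 3.8 3.8
   vertex 0.1 2.1 2.7
   vertex 1.8 0.8 2.4
  endloop
 endfacet
 facet normal -0.514 -0.763 0.393
  outer loop
   vertex 0.2 0.9 0.5
   vertex 1.8 0.8 2.4
   vertex 0.1 2.1 2.7
  endloop
 endfacet
 facet normal 0.575 -0.634 -0.517
  outer loop
   vertex 0.2 0.9 0.5
   vertex 2.6 3.4 0.1
   vertex 1.8 0.8 2.4
  endloop
 endfacet
 facet normal -0.744 0.628 -0.227
  outer loop
   vertex 2.0 3.7 0.9
   vertex 0.1 2.1 2.7
   vertex 1.2 3.8 3.8
  endloop
 endfacet
 facet normal 0.578 0.805 0.132
  outer loop
   vertex 2.0 3.7 0.9
   vertex 1.2 3.8 3.8
   vertex 2.6 3.4 0.1
  endloop
 endfacet
 facet normal -0.771 0.543 -0.331
  outer loop
   vertex 2.0 3.7 0.9
   vertex 0.2 0.9 0.5
   vertex 0.1 2.1 2.7
  endloop
 endfacet
 facet normal -0.606 0.480 -0.634
  outer loop
   vertex 2.0 3.7 0.9
   vertex 2.6 3.4 0.1
   vertex 0.2 0.9 0.5
  endloop
 endfacet
 facet normal 0.964 -0.069 0.257
  outer loop
   vertex 1.9 3.3 2.7
   vertex 1.8 0.8 2.4
   vertex 2.6 3.4 0.1
  endloop
 endfacet
 facet normal 0.780 0.581 0.232
  outer loop
   vertex 1.9 3.3 2.7
   vertex 2.6 3.4 0.1
   vertex 1.2 3.8 3.8
  endloop
 endfacet
 facet normal 0.818 -0.101 0.566
  outer loop
   vertex 1.9 3.3 2.7
   vertex 1.2 3.8 3.8
   vertex 1.8 0.8 2.4
  endloop
 endfacet
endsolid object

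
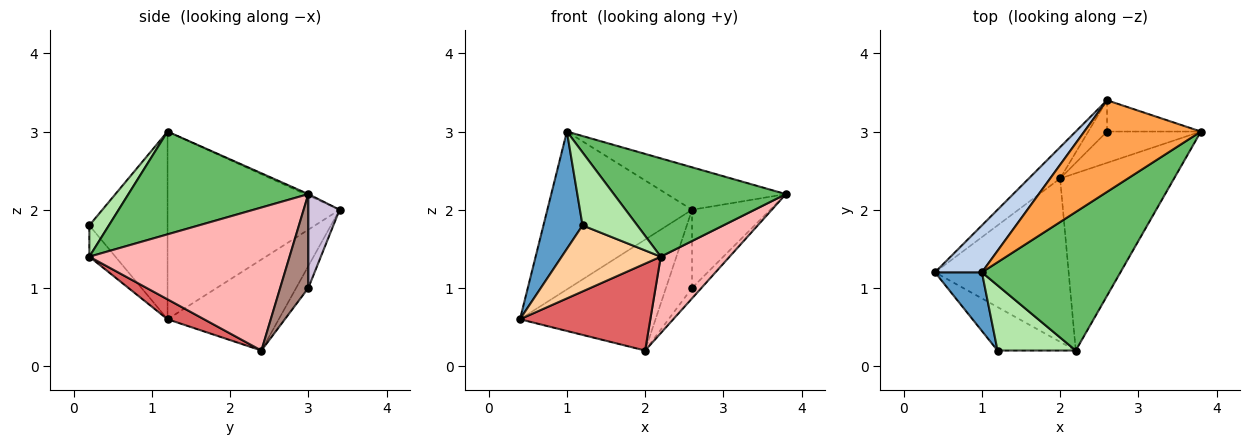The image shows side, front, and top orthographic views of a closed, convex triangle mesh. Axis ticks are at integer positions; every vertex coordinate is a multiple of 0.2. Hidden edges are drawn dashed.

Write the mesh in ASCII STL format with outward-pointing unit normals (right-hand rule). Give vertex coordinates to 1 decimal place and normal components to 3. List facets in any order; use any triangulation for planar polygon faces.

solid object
 facet normal -0.873 -0.436 0.218
  outer loop
   vertex 1.0 1.2 3.0
   vertex 0.4 1.2 0.6
   vertex 1.2 0.2 1.8
  endloop
 endfacet
 facet normal -0.752 0.632 0.188
  outer loop
   vertex 2.6 3.4 2.0
   vertex 0.4 1.2 0.6
   vertex 1.0 1.2 3.0
  endloop
 endfacet
 facet normal -0.011 0.420 0.907
  outer loop
   vertex 2.6 3.4 2.0
   vertex 1.0 1.2 3.0
   vertex 3.8 3.0 2.2
  endloop
 endfacet
 facet normal -0.215 -0.816 -0.537
  outer loop
   vertex 2.2 0.2 1.4
   vertex 1.2 0.2 1.8
   vertex 0.4 1.2 0.6
  endloop
 endfacet
 facet normal 0.518 -0.495 0.698
  outer loop
   vertex 2.2 0.2 1.4
   vertex 3.8 3.0 2.2
   vertex 1.0 1.2 3.0
  endloop
 endfacet
 facet normal 0.257 -0.721 0.644
  outer loop
   vertex 2.2 0.2 1.4
   vertex 1.0 1.2 3.0
   vertex 1.2 0.2 1.8
  endloop
 endfacet
 facet normal 0.130 -0.466 -0.875
  outer loop
   vertex 2.0 2.4 0.2
   vertex 2.2 0.2 1.4
   vertex 0.4 1.2 0.6
  endloop
 endfacet
 facet normal 0.755 -0.260 -0.602
  outer loop
   vertex 2.0 2.4 0.2
   vertex 3.8 3.0 2.2
   vertex 2.2 0.2 1.4
  endloop
 endfacet
 facet normal -0.620 0.755 -0.213
  outer loop
   vertex 2.0 2.4 0.2
   vertex 0.4 1.2 0.6
   vertex 2.6 3.4 2.0
  endloop
 endfacet
 facet normal 0.348 0.870 -0.348
  outer loop
   vertex 2.6 3.0 1.0
   vertex 2.6 3.4 2.0
   vertex 3.8 3.0 2.2
  endloop
 endfacet
 facet normal 0.688 0.229 -0.688
  outer loop
   vertex 2.6 3.0 1.0
   vertex 3.8 3.0 2.2
   vertex 2.0 2.4 0.2
  endloop
 endfacet
 facet normal -0.398 0.852 -0.341
  outer loop
   vertex 2.6 3.0 1.0
   vertex 2.0 2.4 0.2
   vertex 2.6 3.4 2.0
  endloop
 endfacet
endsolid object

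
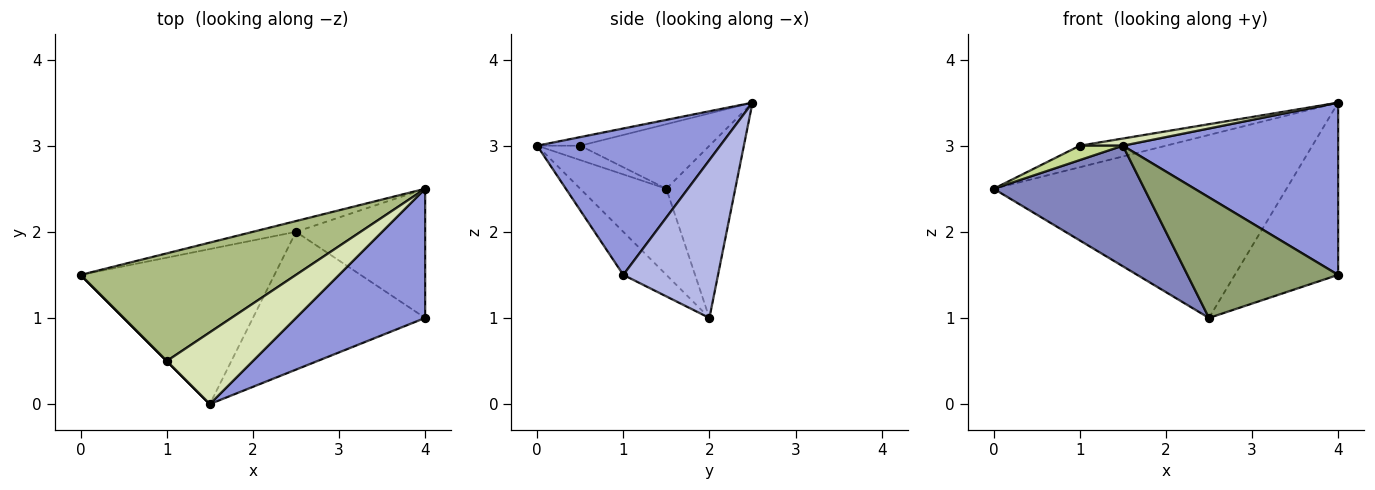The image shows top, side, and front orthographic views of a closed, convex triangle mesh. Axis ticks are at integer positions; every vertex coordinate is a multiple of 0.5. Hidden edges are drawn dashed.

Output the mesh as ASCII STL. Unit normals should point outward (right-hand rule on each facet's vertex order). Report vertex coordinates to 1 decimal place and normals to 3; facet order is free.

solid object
 facet normal -0.229 0.972 -0.057
  outer loop
   vertex 2.5 2.0 1.0
   vertex 0.0 1.5 2.5
   vertex 4.0 2.5 3.5
  endloop
 endfacet
 facet normal -0.331 -0.579 -0.745
  outer loop
   vertex 2.5 2.0 1.0
   vertex 1.5 0.0 3.0
   vertex 0.0 1.5 2.5
  endloop
 endfacet
 facet normal 0.562 -0.662 0.496
  outer loop
   vertex 4.0 1.0 1.5
   vertex 4.0 2.5 3.5
   vertex 1.5 0.0 3.0
  endloop
 endfacet
 facet normal 0.591 0.645 -0.484
  outer loop
   vertex 4.0 1.0 1.5
   vertex 2.5 2.0 1.0
   vertex 4.0 2.5 3.5
  endloop
 endfacet
 facet normal -0.185 -0.647 -0.740
  outer loop
   vertex 4.0 1.0 1.5
   vertex 1.5 0.0 3.0
   vertex 2.5 2.0 1.0
  endloop
 endfacet
 facet normal -0.282 0.188 0.941
  outer loop
   vertex 1.0 0.5 3.0
   vertex 4.0 2.5 3.5
   vertex 0.0 1.5 2.5
  endloop
 endfacet
 facet normal -0.707 -0.707 0.000
  outer loop
   vertex 1.0 0.5 3.0
   vertex 0.0 1.5 2.5
   vertex 1.5 0.0 3.0
  endloop
 endfacet
 facet normal -0.099 -0.099 0.990
  outer loop
   vertex 1.0 0.5 3.0
   vertex 1.5 0.0 3.0
   vertex 4.0 2.5 3.5
  endloop
 endfacet
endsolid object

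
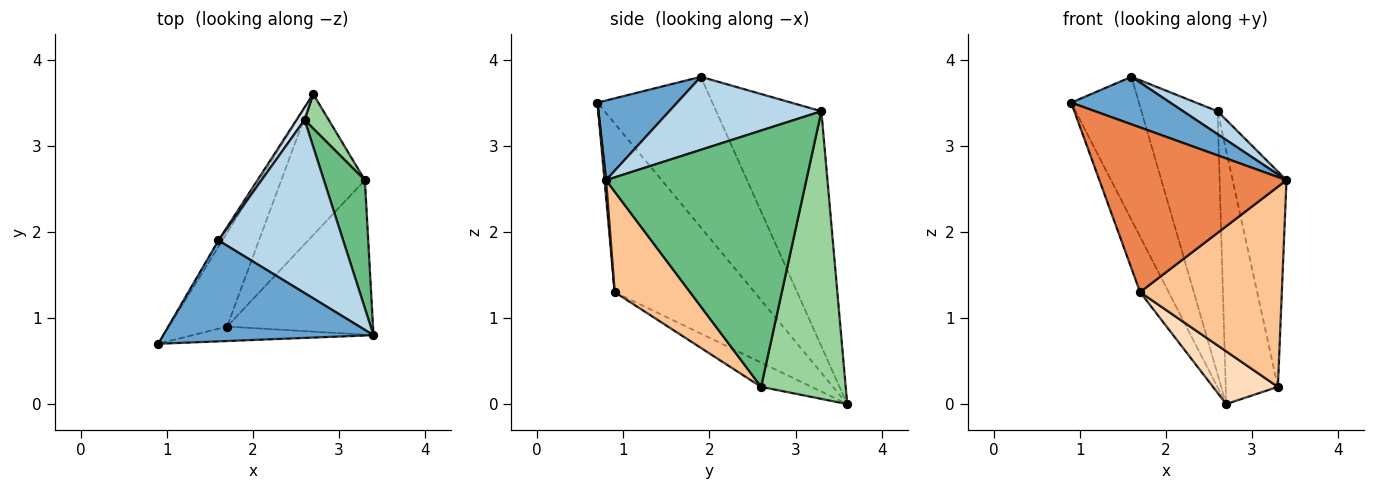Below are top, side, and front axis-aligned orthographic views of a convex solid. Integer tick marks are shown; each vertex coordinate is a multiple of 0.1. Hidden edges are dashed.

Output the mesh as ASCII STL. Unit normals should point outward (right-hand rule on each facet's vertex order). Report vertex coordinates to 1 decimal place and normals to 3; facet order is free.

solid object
 facet normal 0.324 -0.403 0.856
  outer loop
   vertex 1.6 1.9 3.8
   vertex 0.9 0.7 3.5
   vertex 3.4 0.8 2.6
  endloop
 endfacet
 facet normal -0.861 0.508 -0.022
  outer loop
   vertex 1.6 1.9 3.8
   vertex 2.7 3.6 0.0
   vertex 0.9 0.7 3.5
  endloop
 endfacet
 facet normal 0.502 -0.114 0.857
  outer loop
   vertex 2.6 3.3 3.4
   vertex 1.6 1.9 3.8
   vertex 3.4 0.8 2.6
  endloop
 endfacet
 facet normal -0.810 0.586 0.028
  outer loop
   vertex 2.6 3.3 3.4
   vertex 2.7 3.6 0.0
   vertex 1.6 1.9 3.8
  endloop
 endfacet
 facet normal 0.008 -0.996 -0.088
  outer loop
   vertex 1.7 0.9 1.3
   vertex 3.4 0.8 2.6
   vertex 0.9 0.7 3.5
  endloop
 endfacet
 facet normal -0.928 0.190 -0.320
  outer loop
   vertex 1.7 0.9 1.3
   vertex 0.9 0.7 3.5
   vertex 2.7 3.6 0.0
  endloop
 endfacet
 facet normal 0.388 -0.730 -0.563
  outer loop
   vertex 3.3 2.6 0.2
   vertex 3.4 0.8 2.6
   vertex 1.7 0.9 1.3
  endloop
 endfacet
 facet normal -0.262 -0.338 -0.904
  outer loop
   vertex 3.3 2.6 0.2
   vertex 1.7 0.9 1.3
   vertex 2.7 3.6 0.0
  endloop
 endfacet
 facet normal 0.954 0.257 0.153
  outer loop
   vertex 3.3 2.6 0.2
   vertex 2.6 3.3 3.4
   vertex 3.4 0.8 2.6
  endloop
 endfacet
 facet normal 0.849 0.524 0.071
  outer loop
   vertex 3.3 2.6 0.2
   vertex 2.7 3.6 0.0
   vertex 2.6 3.3 3.4
  endloop
 endfacet
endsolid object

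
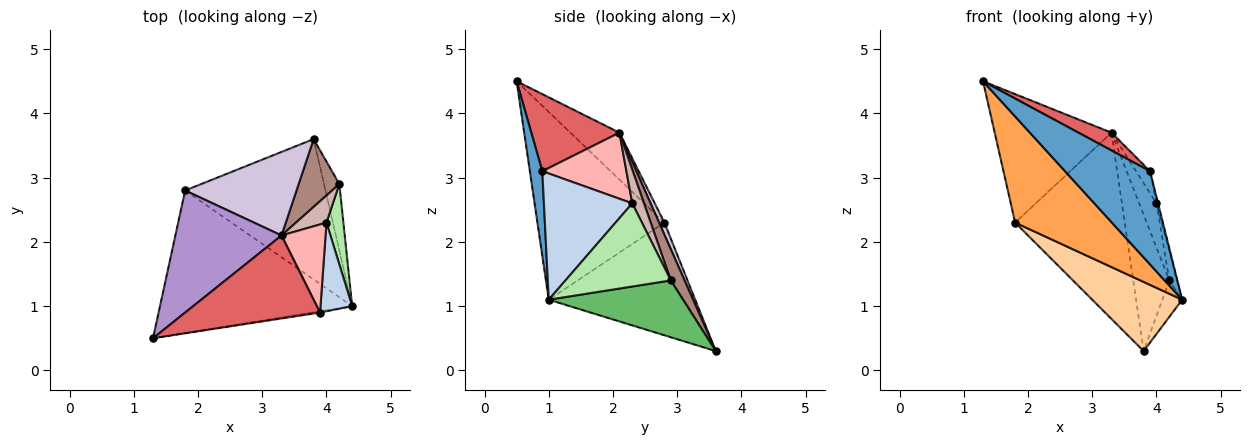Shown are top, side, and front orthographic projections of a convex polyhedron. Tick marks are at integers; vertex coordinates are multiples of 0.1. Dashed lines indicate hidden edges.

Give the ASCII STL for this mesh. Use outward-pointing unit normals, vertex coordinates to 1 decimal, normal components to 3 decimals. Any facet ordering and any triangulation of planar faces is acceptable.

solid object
 facet normal 0.145 -0.989 -0.013
  outer loop
   vertex 3.9 0.9 3.1
   vertex 1.3 0.5 4.5
   vertex 4.4 1.0 1.1
  endloop
 endfacet
 facet normal 0.970 0.018 0.243
  outer loop
   vertex 3.9 0.9 3.1
   vertex 4.4 1.0 1.1
   vertex 4.0 2.3 2.6
  endloop
 endfacet
 facet normal -0.617 -0.470 -0.631
  outer loop
   vertex 1.8 2.8 2.3
   vertex 4.4 1.0 1.1
   vertex 1.3 0.5 4.5
  endloop
 endfacet
 facet normal -0.584 -0.359 -0.728
  outer loop
   vertex 1.8 2.8 2.3
   vertex 3.8 3.6 0.3
   vertex 4.4 1.0 1.1
  endloop
 endfacet
 facet normal 0.956 0.141 -0.258
  outer loop
   vertex 4.2 2.9 1.4
   vertex 4.4 1.0 1.1
   vertex 3.8 3.6 0.3
  endloop
 endfacet
 facet normal 0.977 0.072 0.199
  outer loop
   vertex 4.2 2.9 1.4
   vertex 4.0 2.3 2.6
   vertex 4.4 1.0 1.1
  endloop
 endfacet
 facet normal 0.488 -0.183 0.854
  outer loop
   vertex 3.3 2.1 3.7
   vertex 1.3 0.5 4.5
   vertex 3.9 0.9 3.1
  endloop
 endfacet
 facet normal 0.824 0.137 0.549
  outer loop
   vertex 3.3 2.1 3.7
   vertex 3.9 0.9 3.1
   vertex 4.0 2.3 2.6
  endloop
 endfacet
 facet normal -0.291 0.694 0.659
  outer loop
   vertex 3.3 2.1 3.7
   vertex 1.8 2.8 2.3
   vertex 1.3 0.5 4.5
  endloop
 endfacet
 facet normal 0.044 0.912 0.409
  outer loop
   vertex 3.3 2.1 3.7
   vertex 3.8 3.6 0.3
   vertex 1.8 2.8 2.3
  endloop
 endfacet
 facet normal 0.324 0.847 0.421
  outer loop
   vertex 3.3 2.1 3.7
   vertex 4.2 2.9 1.4
   vertex 3.8 3.6 0.3
  endloop
 endfacet
 facet normal 0.500 0.738 0.453
  outer loop
   vertex 3.3 2.1 3.7
   vertex 4.0 2.3 2.6
   vertex 4.2 2.9 1.4
  endloop
 endfacet
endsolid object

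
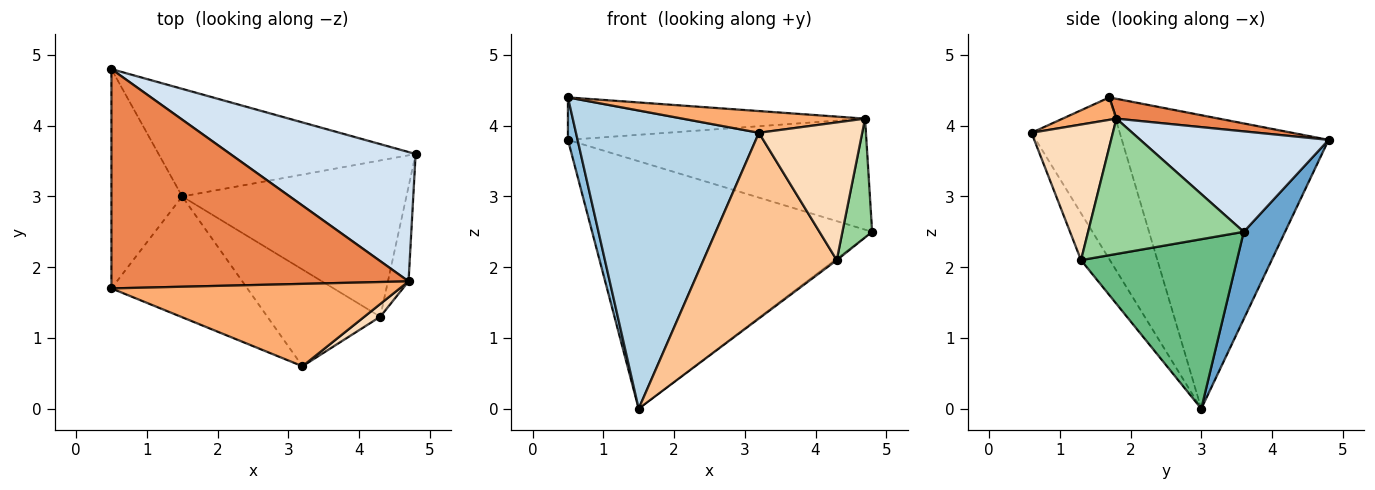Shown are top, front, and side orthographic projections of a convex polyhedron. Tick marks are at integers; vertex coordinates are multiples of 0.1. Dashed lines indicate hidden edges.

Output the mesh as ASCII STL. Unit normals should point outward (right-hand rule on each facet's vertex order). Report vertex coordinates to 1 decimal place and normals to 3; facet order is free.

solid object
 facet normal 0.134 0.909 -0.395
  outer loop
   vertex 1.5 3.0 0.0
   vertex 0.5 4.8 3.8
   vertex 4.8 3.6 2.5
  endloop
 endfacet
 facet normal -0.971 -0.045 -0.234
  outer loop
   vertex 0.5 1.7 4.4
   vertex 0.5 4.8 3.8
   vertex 1.5 3.0 0.0
  endloop
 endfacet
 facet normal -0.408 -0.846 -0.343
  outer loop
   vertex 0.5 1.7 4.4
   vertex 1.5 3.0 0.0
   vertex 3.2 0.6 3.9
  endloop
 endfacet
 facet normal 0.380 0.603 0.702
  outer loop
   vertex 4.7 1.8 4.1
   vertex 4.8 3.6 2.5
   vertex 0.5 4.8 3.8
  endloop
 endfacet
 facet normal 0.065 0.190 0.980
  outer loop
   vertex 4.7 1.8 4.1
   vertex 0.5 4.8 3.8
   vertex 0.5 1.7 4.4
  endloop
 endfacet
 facet normal 0.075 -0.254 0.964
  outer loop
   vertex 4.7 1.8 4.1
   vertex 0.5 1.7 4.4
   vertex 3.2 0.6 3.9
  endloop
 endfacet
 facet normal -0.188 -0.871 -0.454
  outer loop
   vertex 4.3 1.3 2.1
   vertex 3.2 0.6 3.9
   vertex 1.5 3.0 0.0
  endloop
 endfacet
 facet normal 0.617 -0.784 0.072
  outer loop
   vertex 4.3 1.3 2.1
   vertex 4.7 1.8 4.1
   vertex 3.2 0.6 3.9
  endloop
 endfacet
 facet normal 0.603 0.008 -0.798
  outer loop
   vertex 4.3 1.3 2.1
   vertex 1.5 3.0 0.0
   vertex 4.8 3.6 2.5
  endloop
 endfacet
 facet normal 0.971 -0.185 -0.148
  outer loop
   vertex 4.3 1.3 2.1
   vertex 4.8 3.6 2.5
   vertex 4.7 1.8 4.1
  endloop
 endfacet
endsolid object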